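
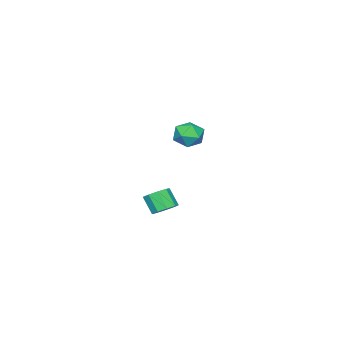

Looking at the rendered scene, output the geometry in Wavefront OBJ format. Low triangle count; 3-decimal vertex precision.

v -3.676 -2.875 -1.673
v -2.759 -3.143 -1.731
v -3.861 -3.777 -0.429
v -2.944 -4.045 -0.487
v -3.165 -3.149 -0.237
v -3.051 -2.591 -1.006
v -3.569 -4.329 -1.154
v -3.455 -3.771 -1.923
v -2.693 -4.042 -1.41
v -2.444 -3.312 -0.844
v -4.176 -3.608 -1.316
v -3.927 -2.878 -0.75
v 3.725 0.144 -2.882
v 4.371 -0.172 -3.006
v 4.221 -0.84 -2.081
v 3.575 -0.524 -1.958
v 4.429 0.225 -2.709
v 4.28 -0.442 -1.785
v 4.158 0.585 -2.494
v 4.008 -0.083 -1.569
v 3.684 0.738 -2.46
v 3.534 0.07 -1.536
v 3.229 0.613 -2.624
v 3.079 -0.054 -1.699
v 3.006 0.269 -2.909
v 2.856 -0.399 -1.984
v 3.12 -0.134 -3.181
v 2.97 -0.802 -2.257
v 3.516 -0.407 -3.314
v 3.366 -1.074 -2.389
v 4.011 -0.422 -3.244
v 3.861 -1.09 -2.32
f 1 12 6
f 1 6 2
f 1 2 8
f 1 8 11
f 1 11 12
f 2 6 10
f 6 12 5
f 12 11 3
f 11 8 7
f 8 2 9
f 4 10 5
f 4 5 3
f 4 3 7
f 4 7 9
f 4 9 10
f 5 10 6
f 3 5 12
f 7 3 11
f 9 7 8
f 10 9 2
f 14 13 17
f 14 17 15
f 15 17 18
f 15 18 16
f 17 13 19
f 17 19 18
f 18 19 20
f 18 20 16
f 19 13 21
f 19 21 20
f 20 21 22
f 20 22 16
f 21 13 23
f 21 23 22
f 22 23 24
f 22 24 16
f 23 13 25
f 23 25 24
f 24 25 26
f 24 26 16
f 25 13 27
f 25 27 26
f 26 27 28
f 26 28 16
f 27 13 29
f 27 29 28
f 28 29 30
f 28 30 16
f 29 13 31
f 29 31 30
f 30 31 32
f 30 32 16
f 31 13 14
f 31 14 32
f 32 14 15
f 32 15 16



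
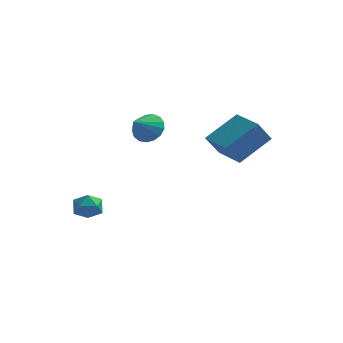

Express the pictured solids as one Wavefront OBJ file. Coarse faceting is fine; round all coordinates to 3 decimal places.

v 0.802 1.11 0.413
v 1.943 2.448 1.596
v 1.329 1.635 -0.689
v 2.471 2.972 0.494
v 2.229 -0.172 0.486
v 3.371 1.165 1.669
v 2.757 0.352 -0.616
v 3.898 1.69 0.567
v -2.121 1.306 0.582
v -1.615 0.761 0.075
v -2.479 0.214 1.398
v -1.344 0.9 0.379
v -1.251 1.132 0.73
v -1.357 1.404 1.047
v -1.639 1.653 1.257
v -2.031 1.823 1.313
v -2.443 1.875 1.2
v -2.782 1.796 0.947
v -2.97 1.605 0.609
v -2.963 1.345 0.265
v -2.763 1.077 -0.006
v -2.416 0.861 -0.143
v -2.002 0.747 -0.114
v -3.521 -3.154 -2.17
v -2.729 -3.315 -2.209
v -3.771 -4.205 -2.911
v -2.979 -4.366 -2.95
v -3.375 -4.454 -2.25
v -3.22 -3.804 -1.792
v -3.28 -3.716 -3.328
v -3.125 -3.066 -2.87
v -2.579 -3.662 -2.925
v -2.638 -4.118 -2.259
v -3.862 -3.402 -2.861
v -3.921 -3.858 -2.195
f 2 4 1
f 5 2 1
f 1 4 3
f 3 5 1
f 2 8 4
f 6 2 5
f 6 8 2
f 4 8 3
f 7 5 3
f 3 8 7
f 7 6 5
f 8 6 7
f 10 9 12
f 10 12 11
f 12 9 13
f 12 13 11
f 13 9 14
f 13 14 11
f 14 9 15
f 14 15 11
f 15 9 16
f 15 16 11
f 16 9 17
f 16 17 11
f 17 9 18
f 17 18 11
f 18 9 19
f 18 19 11
f 19 9 20
f 19 20 11
f 20 9 21
f 20 21 11
f 21 9 22
f 21 22 11
f 22 9 23
f 22 23 11
f 23 9 10
f 23 10 11
f 24 35 29
f 24 29 25
f 24 25 31
f 24 31 34
f 24 34 35
f 25 29 33
f 29 35 28
f 35 34 26
f 34 31 30
f 31 25 32
f 27 33 28
f 27 28 26
f 27 26 30
f 27 30 32
f 27 32 33
f 28 33 29
f 26 28 35
f 30 26 34
f 32 30 31
f 33 32 25



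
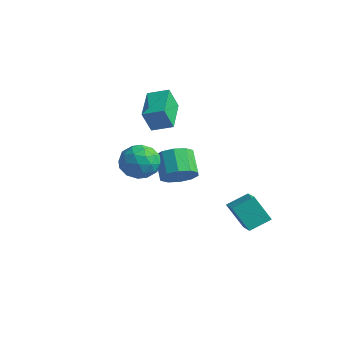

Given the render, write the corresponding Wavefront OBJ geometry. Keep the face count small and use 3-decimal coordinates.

v -0.219 -1.475 1.024
v 0.891 -1.53 1.259
v -0.191 -3.23 0.481
v 0.919 -3.285 0.716
v 0.163 -3.191 1.559
v 0.146 -2.106 1.895
v 0.554 -2.654 -0.155
v 0.537 -1.569 0.181
v 1.368 -2.259 0.531
v 1.127 -2.591 1.59
v -0.427 -2.169 0.15
v -0.668 -2.501 1.209
v 0.334 -1.348 1.189
v 0.366 -3.412 0.551
v -0.078 -3.356 1.046
v 0.574 -3.389 1.184
v -0.104 -1.687 1.563
v 0.548 -1.719 1.701
v 0.12 -2.695 1.877
v 0.152 -3.041 0.039
v 0.804 -3.073 0.177
v 0.126 -1.371 0.556
v 0.778 -1.404 0.694
v 0.58 -2.065 -0.137
v 1.267 -1.809 0.9
v 1.283 -2.841 0.58
v 1.068 -2.47 0.069
v 1.058 -1.833 0.266
v 1.125 -2.004 1.522
v 1.141 -3.036 1.203
v 0.697 -2.98 1.698
v 0.687 -2.343 1.895
v 1.405 -2.433 1.094
v -0.441 -1.724 0.537
v -0.425 -2.756 0.218
v 0.013 -2.417 -0.155
v 0.003 -1.78 0.042
v -0.583 -1.919 1.16
v -0.567 -2.951 0.84
v -0.358 -2.927 1.474
v -0.368 -2.29 1.671
v -0.705 -2.327 0.646
v 1.879 1.937 -2.985
v 3.086 1.315 -2.505
v 2.237 3.087 -2.399
v 3.444 2.465 -1.919
v 2.696 2.415 -4.421
v 3.903 1.793 -3.941
v 3.054 3.565 -3.835
v 4.261 2.943 -3.355
v -2.368 2.243 -2.774
v -1.811 1.766 -1.995
v -2.895 2.28 -0.906
v -3.452 2.757 -1.686
v -1.584 2.384 -2.06
v -2.667 2.898 -0.972
v -1.656 2.947 -2.399
v -2.74 3.462 -1.31
v -2 3.242 -2.88
v -3.084 3.756 -1.791
v -2.485 3.155 -3.321
v -3.569 3.669 -2.233
v -2.925 2.72 -3.554
v -4.009 3.234 -2.465
v -3.153 2.102 -3.488
v -4.236 2.616 -2.4
v -3.08 1.538 -3.15
v -4.164 2.053 -2.061
v -2.736 1.244 -2.669
v -3.82 1.758 -1.58
v -2.251 1.331 -2.227
v -3.335 1.845 -1.139
v -2.237 0.317 1.292
v -2.289 -0.257 2.59
v -3.71 1.783 1.881
v -3.762 1.209 3.179
v -1.338 1.071 1.661
v -1.39 0.497 2.959
v -2.811 2.537 2.25
v -2.863 1.963 3.548
f 1 38 17
f 38 12 41
f 17 41 6
f 38 41 17
f 1 17 13
f 17 6 18
f 13 18 2
f 17 18 13
f 1 13 22
f 13 2 23
f 22 23 8
f 13 23 22
f 1 22 34
f 22 8 37
f 34 37 11
f 22 37 34
f 1 34 38
f 34 11 42
f 38 42 12
f 34 42 38
f 2 18 29
f 18 6 32
f 29 32 10
f 18 32 29
f 6 41 19
f 41 12 40
f 19 40 5
f 41 40 19
f 12 42 39
f 42 11 35
f 39 35 3
f 42 35 39
f 11 37 36
f 37 8 24
f 36 24 7
f 37 24 36
f 8 23 28
f 23 2 25
f 28 25 9
f 23 25 28
f 4 30 16
f 30 10 31
f 16 31 5
f 30 31 16
f 4 16 14
f 16 5 15
f 14 15 3
f 16 15 14
f 4 14 21
f 14 3 20
f 21 20 7
f 14 20 21
f 4 21 26
f 21 7 27
f 26 27 9
f 21 27 26
f 4 26 30
f 26 9 33
f 30 33 10
f 26 33 30
f 5 31 19
f 31 10 32
f 19 32 6
f 31 32 19
f 3 15 39
f 15 5 40
f 39 40 12
f 15 40 39
f 7 20 36
f 20 3 35
f 36 35 11
f 20 35 36
f 9 27 28
f 27 7 24
f 28 24 8
f 27 24 28
f 10 33 29
f 33 9 25
f 29 25 2
f 33 25 29
f 44 46 43
f 47 44 43
f 43 46 45
f 45 47 43
f 44 50 46
f 48 44 47
f 48 50 44
f 46 50 45
f 49 47 45
f 45 50 49
f 49 48 47
f 50 48 49
f 52 51 55
f 52 55 53
f 53 55 56
f 53 56 54
f 55 51 57
f 55 57 56
f 56 57 58
f 56 58 54
f 57 51 59
f 57 59 58
f 58 59 60
f 58 60 54
f 59 51 61
f 59 61 60
f 60 61 62
f 60 62 54
f 61 51 63
f 61 63 62
f 62 63 64
f 62 64 54
f 63 51 65
f 63 65 64
f 64 65 66
f 64 66 54
f 65 51 67
f 65 67 66
f 66 67 68
f 66 68 54
f 67 51 69
f 67 69 68
f 68 69 70
f 68 70 54
f 69 51 71
f 69 71 70
f 70 71 72
f 70 72 54
f 71 51 52
f 71 52 72
f 72 52 53
f 72 53 54
f 74 76 73
f 77 74 73
f 73 76 75
f 75 77 73
f 74 80 76
f 78 74 77
f 78 80 74
f 76 80 75
f 79 77 75
f 75 80 79
f 79 78 77
f 80 78 79



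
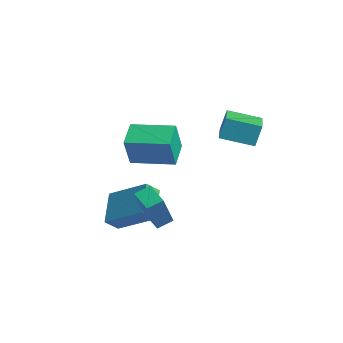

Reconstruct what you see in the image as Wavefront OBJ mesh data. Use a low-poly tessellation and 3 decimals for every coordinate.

v -2.764 -0.752 -2.545
v -2.785 -1.405 -1.94
v -1.154 0.238 -1.42
v -1.175 -0.414 -0.815
v -1.545 -1.666 -3.485
v -1.566 -2.318 -2.88
v 0.065 -0.675 -2.36
v 0.044 -1.328 -1.755
v -4.448 0.972 -0.163
v -4.077 0.44 1.43
v -2.961 2.474 -0.008
v -2.59 1.942 1.585
v -3.49 0.078 -0.685
v -3.119 -0.454 0.908
v -2.003 1.58 -0.53
v -1.632 1.048 1.063
v 1.106 -1.848 -1.156
v 1.207 -1.12 -0.84
v 2.171 -1.834 -1.531
v 2.273 -1.106 -1.215
v 1.747 -2.714 0.635
v 1.849 -1.986 0.951
v 2.813 -2.7 0.26
v 2.914 -1.972 0.576
v 1.335 1.721 2.594
v 1.294 2.1 3.658
v -0.277 2.799 2.148
v -0.318 3.179 3.212
v 2.278 2.961 2.188
v 2.237 3.341 3.252
v 0.666 4.04 1.742
v 0.625 4.419 2.806
f 2 4 1
f 5 2 1
f 1 4 3
f 3 5 1
f 2 8 4
f 6 2 5
f 6 8 2
f 4 8 3
f 7 5 3
f 3 8 7
f 7 6 5
f 8 6 7
f 10 12 9
f 13 10 9
f 9 12 11
f 11 13 9
f 10 16 12
f 14 10 13
f 14 16 10
f 12 16 11
f 15 13 11
f 11 16 15
f 15 14 13
f 16 14 15
f 18 20 17
f 21 18 17
f 17 20 19
f 19 21 17
f 18 24 20
f 22 18 21
f 22 24 18
f 20 24 19
f 23 21 19
f 19 24 23
f 23 22 21
f 24 22 23
f 26 28 25
f 29 26 25
f 25 28 27
f 27 29 25
f 26 32 28
f 30 26 29
f 30 32 26
f 28 32 27
f 31 29 27
f 27 32 31
f 31 30 29
f 32 30 31



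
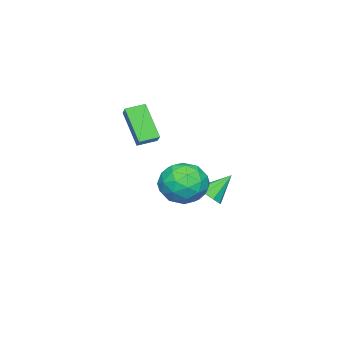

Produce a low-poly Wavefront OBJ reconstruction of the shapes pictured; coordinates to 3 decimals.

v -0.655 -1.68 3.354
v -0.058 -1.207 3.871
v -0.145 -0.717 1.883
v 0.451 -0.244 2.4
v -0.031 -2.276 3.18
v 0.565 -1.803 3.697
v 0.478 -1.313 1.709
v 1.075 -0.84 2.226
v -2.228 0.505 -1.786
v -1.859 0.205 -1.299
v -3.052 1.135 -0.774
v -1.675 0.619 -1.407
v -1.749 0.979 -1.692
v -2.048 1.117 -2.021
v -2.43 0.969 -2.24
v -2.718 0.603 -2.247
v -2.776 0.192 -2.038
v -2.578 -0.073 -1.711
v -2.216 -0.068 -1.419
v 2.003 2.885 1.109
v 2.613 2.715 1.975
v 2.667 1.465 0.365
v 3.277 1.295 1.231
v 2.213 1.172 1.291
v 1.803 2.049 1.751
v 3.477 2.131 0.589
v 3.067 3.008 1.049
v 3.524 2.249 1.654
v 2.742 1.657 2.088
v 2.538 2.523 0.252
v 1.756 1.931 0.686
v 2.25 2.925 1.608
v 3.03 1.255 0.732
v 2.405 1.183 0.768
v 2.763 1.083 1.277
v 1.774 2.533 1.476
v 2.132 2.433 1.985
v 1.897 1.526 1.583
v 3.148 1.747 0.355
v 3.506 1.647 0.864
v 2.517 3.097 1.063
v 2.875 2.997 1.572
v 3.383 2.654 0.757
v 3.143 2.551 1.928
v 3.534 1.717 1.49
v 3.652 2.208 1.113
v 3.41 2.724 1.383
v 2.684 2.203 2.183
v 3.074 1.368 1.745
v 2.449 1.295 1.78
v 2.208 1.811 2.051
v 3.22 1.929 1.994
v 2.206 2.812 0.595
v 2.596 1.977 0.157
v 3.072 2.369 0.289
v 2.831 2.885 0.56
v 1.746 2.463 0.85
v 2.137 1.629 0.412
v 1.87 1.456 0.957
v 1.628 1.972 1.227
v 2.06 2.251 0.346
f 2 4 1
f 5 2 1
f 1 4 3
f 3 5 1
f 2 8 4
f 6 2 5
f 6 8 2
f 4 8 3
f 7 5 3
f 3 8 7
f 7 6 5
f 8 6 7
f 10 9 12
f 10 12 11
f 12 9 13
f 12 13 11
f 13 9 14
f 13 14 11
f 14 9 15
f 14 15 11
f 15 9 16
f 15 16 11
f 16 9 17
f 16 17 11
f 17 9 18
f 17 18 11
f 18 9 19
f 18 19 11
f 19 9 10
f 19 10 11
f 20 57 36
f 57 31 60
f 36 60 25
f 57 60 36
f 20 36 32
f 36 25 37
f 32 37 21
f 36 37 32
f 20 32 41
f 32 21 42
f 41 42 27
f 32 42 41
f 20 41 53
f 41 27 56
f 53 56 30
f 41 56 53
f 20 53 57
f 53 30 61
f 57 61 31
f 53 61 57
f 21 37 48
f 37 25 51
f 48 51 29
f 37 51 48
f 25 60 38
f 60 31 59
f 38 59 24
f 60 59 38
f 31 61 58
f 61 30 54
f 58 54 22
f 61 54 58
f 30 56 55
f 56 27 43
f 55 43 26
f 56 43 55
f 27 42 47
f 42 21 44
f 47 44 28
f 42 44 47
f 23 49 35
f 49 29 50
f 35 50 24
f 49 50 35
f 23 35 33
f 35 24 34
f 33 34 22
f 35 34 33
f 23 33 40
f 33 22 39
f 40 39 26
f 33 39 40
f 23 40 45
f 40 26 46
f 45 46 28
f 40 46 45
f 23 45 49
f 45 28 52
f 49 52 29
f 45 52 49
f 24 50 38
f 50 29 51
f 38 51 25
f 50 51 38
f 22 34 58
f 34 24 59
f 58 59 31
f 34 59 58
f 26 39 55
f 39 22 54
f 55 54 30
f 39 54 55
f 28 46 47
f 46 26 43
f 47 43 27
f 46 43 47
f 29 52 48
f 52 28 44
f 48 44 21
f 52 44 48



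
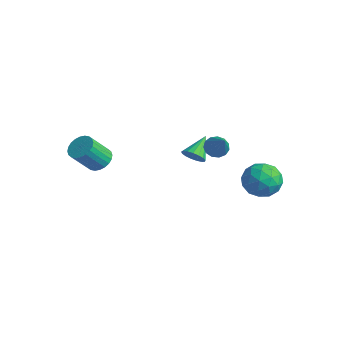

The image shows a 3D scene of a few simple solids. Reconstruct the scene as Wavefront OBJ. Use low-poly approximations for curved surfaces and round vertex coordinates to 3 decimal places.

v -1.647 3.041 -4.05
v -1.057 3.157 -3.897
v -2.053 4.079 -3.27
v -1.102 3.322 -4.14
v -1.271 3.423 -4.362
v -1.526 3.436 -4.512
v -1.809 3.359 -4.557
v -2.055 3.209 -4.485
v -2.208 3.02 -4.314
v -2.232 2.837 -4.082
v -2.122 2.7 -3.843
v -1.903 2.641 -3.651
v -1.626 2.674 -3.55
v -1.353 2.791 -3.564
v -1.148 2.965 -3.689
v 1.597 4.098 -3.903
v 2.416 4.438 -4.363
v 2.504 3.062 -3.057
v 3.323 3.402 -3.517
v 2.835 3.985 -2.869
v 2.274 4.626 -3.392
v 2.646 2.874 -4.028
v 2.085 3.515 -4.551
v 3.064 3.682 -4.44
v 3.181 4.369 -3.725
v 1.739 3.131 -3.695
v 1.856 3.818 -2.98
v 1.927 4.359 -4.207
v 2.993 3.141 -3.213
v 2.706 3.484 -2.832
v 3.187 3.684 -3.103
v 1.844 4.469 -3.637
v 2.325 4.669 -3.907
v 2.571 4.403 -3.029
v 2.595 2.831 -3.513
v 3.076 3.031 -3.783
v 1.733 3.816 -4.317
v 2.214 4.016 -4.588
v 2.349 3.097 -4.391
v 2.789 4.115 -4.523
v 3.322 3.505 -4.026
v 2.924 3.195 -4.326
v 2.595 3.572 -4.633
v 2.858 4.518 -4.103
v 3.391 3.909 -3.605
v 3.104 4.252 -3.224
v 2.775 4.629 -3.532
v 3.238 4.074 -4.148
v 1.529 3.591 -3.815
v 2.062 2.982 -3.317
v 2.145 2.871 -3.888
v 1.816 3.248 -4.196
v 1.598 3.995 -3.394
v 2.131 3.385 -2.897
v 2.325 3.928 -2.787
v 1.996 4.305 -3.094
v 1.682 3.426 -3.272
v -2.91 -1.333 -3.17
v -2.216 -1.298 -3.082
v -2.317 -2.252 -1.902
v -3.01 -2.287 -1.99
v -2.3 -1.092 -2.923
v -2.401 -2.046 -1.744
v -2.478 -0.923 -2.801
v -2.578 -1.877 -1.622
v -2.721 -0.817 -2.736
v -2.821 -1.771 -1.557
v -2.992 -0.789 -2.737
v -3.093 -1.743 -1.558
v -3.251 -0.844 -2.803
v -3.352 -1.798 -1.624
v -3.458 -0.974 -2.926
v -3.559 -1.927 -1.747
v -3.582 -1.158 -3.085
v -3.683 -2.112 -1.906
v -3.603 -1.368 -3.258
v -3.704 -2.322 -2.078
v -3.519 -1.574 -3.416
v -3.62 -2.528 -2.237
v -3.342 -1.743 -3.538
v -3.442 -2.697 -2.359
v -3.099 -1.849 -3.603
v -3.199 -2.803 -2.424
v -2.827 -1.877 -3.602
v -2.928 -2.831 -2.423
v -2.568 -1.822 -3.536
v -2.669 -2.776 -2.357
v -2.361 -1.693 -3.413
v -2.462 -2.646 -2.234
v -2.237 -1.508 -3.254
v -2.338 -2.462 -2.075
v -0.548 3.524 -3.009
v -0.092 3.702 -3.374
v 0.728 2.956 -1.691
v -0.172 3.973 -3.179
v -0.371 4.102 -2.931
v -0.627 4.048 -2.707
v -0.857 3.827 -2.58
v -0.989 3.509 -2.588
v -0.981 3.197 -2.731
v -0.835 2.988 -2.962
v -0.598 2.949 -3.208
v -0.345 3.093 -3.391
v -0.156 3.373 -3.452
f 2 1 4
f 2 4 3
f 4 1 5
f 4 5 3
f 5 1 6
f 5 6 3
f 6 1 7
f 6 7 3
f 7 1 8
f 7 8 3
f 8 1 9
f 8 9 3
f 9 1 10
f 9 10 3
f 10 1 11
f 10 11 3
f 11 1 12
f 11 12 3
f 12 1 13
f 12 13 3
f 13 1 14
f 13 14 3
f 14 1 15
f 14 15 3
f 15 1 2
f 15 2 3
f 16 53 32
f 53 27 56
f 32 56 21
f 53 56 32
f 16 32 28
f 32 21 33
f 28 33 17
f 32 33 28
f 16 28 37
f 28 17 38
f 37 38 23
f 28 38 37
f 16 37 49
f 37 23 52
f 49 52 26
f 37 52 49
f 16 49 53
f 49 26 57
f 53 57 27
f 49 57 53
f 17 33 44
f 33 21 47
f 44 47 25
f 33 47 44
f 21 56 34
f 56 27 55
f 34 55 20
f 56 55 34
f 27 57 54
f 57 26 50
f 54 50 18
f 57 50 54
f 26 52 51
f 52 23 39
f 51 39 22
f 52 39 51
f 23 38 43
f 38 17 40
f 43 40 24
f 38 40 43
f 19 45 31
f 45 25 46
f 31 46 20
f 45 46 31
f 19 31 29
f 31 20 30
f 29 30 18
f 31 30 29
f 19 29 36
f 29 18 35
f 36 35 22
f 29 35 36
f 19 36 41
f 36 22 42
f 41 42 24
f 36 42 41
f 19 41 45
f 41 24 48
f 45 48 25
f 41 48 45
f 20 46 34
f 46 25 47
f 34 47 21
f 46 47 34
f 18 30 54
f 30 20 55
f 54 55 27
f 30 55 54
f 22 35 51
f 35 18 50
f 51 50 26
f 35 50 51
f 24 42 43
f 42 22 39
f 43 39 23
f 42 39 43
f 25 48 44
f 48 24 40
f 44 40 17
f 48 40 44
f 59 58 62
f 59 62 60
f 60 62 63
f 60 63 61
f 62 58 64
f 62 64 63
f 63 64 65
f 63 65 61
f 64 58 66
f 64 66 65
f 65 66 67
f 65 67 61
f 66 58 68
f 66 68 67
f 67 68 69
f 67 69 61
f 68 58 70
f 68 70 69
f 69 70 71
f 69 71 61
f 70 58 72
f 70 72 71
f 71 72 73
f 71 73 61
f 72 58 74
f 72 74 73
f 73 74 75
f 73 75 61
f 74 58 76
f 74 76 75
f 75 76 77
f 75 77 61
f 76 58 78
f 76 78 77
f 77 78 79
f 77 79 61
f 78 58 80
f 78 80 79
f 79 80 81
f 79 81 61
f 80 58 82
f 80 82 81
f 81 82 83
f 81 83 61
f 82 58 84
f 82 84 83
f 83 84 85
f 83 85 61
f 84 58 86
f 84 86 85
f 85 86 87
f 85 87 61
f 86 58 88
f 86 88 87
f 87 88 89
f 87 89 61
f 88 58 90
f 88 90 89
f 89 90 91
f 89 91 61
f 90 58 59
f 90 59 91
f 91 59 60
f 91 60 61
f 93 92 95
f 93 95 94
f 95 92 96
f 95 96 94
f 96 92 97
f 96 97 94
f 97 92 98
f 97 98 94
f 98 92 99
f 98 99 94
f 99 92 100
f 99 100 94
f 100 92 101
f 100 101 94
f 101 92 102
f 101 102 94
f 102 92 103
f 102 103 94
f 103 92 104
f 103 104 94
f 104 92 93
f 104 93 94



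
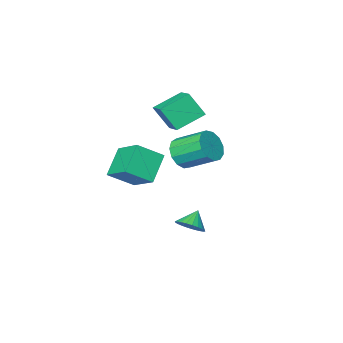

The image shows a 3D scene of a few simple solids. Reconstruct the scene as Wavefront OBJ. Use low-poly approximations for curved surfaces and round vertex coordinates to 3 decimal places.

v 0.424 2.7 -3.347
v 0.891 3.071 -2.814
v -0.244 2.4 -2.553
v 0.695 3.3 -2.893
v 0.457 3.438 -3.041
v 0.214 3.464 -3.235
v 0.003 3.373 -3.447
v -0.144 3.18 -3.643
v -0.204 2.913 -3.794
v -0.169 2.615 -3.878
v -0.043 2.329 -3.88
v 0.153 2.099 -3.801
v 0.391 1.961 -3.653
v 0.634 1.936 -3.459
v 0.845 2.027 -3.247
v 0.991 2.22 -3.051
v 1.052 2.486 -2.9
v 1.017 2.785 -2.817
v 0.679 2.358 1.639
v 1.44 2.439 2.203
v 0.641 3.803 3.084
v -0.119 3.722 2.521
v 1.527 2.761 1.784
v 0.729 4.125 2.666
v 1.346 2.955 1.319
v 0.547 4.319 2.201
v 0.952 2.959 0.956
v 0.154 4.323 1.838
v 0.472 2.773 0.81
v -0.326 4.137 1.692
v 0.058 2.455 0.927
v -0.74 3.819 1.809
v -0.159 2.106 1.27
v -0.957 3.47 2.152
v -0.11 1.837 1.73
v -0.908 3.201 2.612
v 0.19 1.734 2.162
v -0.609 3.098 3.043
v 0.645 1.828 2.427
v -0.154 3.193 3.309
v 1.111 2.091 2.442
v 0.312 3.456 3.324
v 1.721 -0.345 -1.433
v 0.611 -1.055 -0.192
v 1.689 1.359 -0.486
v 0.58 0.649 0.755
v 3 -0.809 -0.555
v 1.891 -1.519 0.686
v 2.969 0.895 0.392
v 1.859 0.185 1.633
v -2.263 -0.703 2.46
v -1.714 -1.373 3.758
v -1.815 0.684 2.987
v -1.265 0.014 4.284
v -0.715 -0.914 1.696
v -0.165 -1.584 2.993
v -0.266 0.473 2.222
v 0.283 -0.197 3.52
f 2 1 4
f 2 4 3
f 4 1 5
f 4 5 3
f 5 1 6
f 5 6 3
f 6 1 7
f 6 7 3
f 7 1 8
f 7 8 3
f 8 1 9
f 8 9 3
f 9 1 10
f 9 10 3
f 10 1 11
f 10 11 3
f 11 1 12
f 11 12 3
f 12 1 13
f 12 13 3
f 13 1 14
f 13 14 3
f 14 1 15
f 14 15 3
f 15 1 16
f 15 16 3
f 16 1 17
f 16 17 3
f 17 1 18
f 17 18 3
f 18 1 2
f 18 2 3
f 20 19 23
f 20 23 21
f 21 23 24
f 21 24 22
f 23 19 25
f 23 25 24
f 24 25 26
f 24 26 22
f 25 19 27
f 25 27 26
f 26 27 28
f 26 28 22
f 27 19 29
f 27 29 28
f 28 29 30
f 28 30 22
f 29 19 31
f 29 31 30
f 30 31 32
f 30 32 22
f 31 19 33
f 31 33 32
f 32 33 34
f 32 34 22
f 33 19 35
f 33 35 34
f 34 35 36
f 34 36 22
f 35 19 37
f 35 37 36
f 36 37 38
f 36 38 22
f 37 19 39
f 37 39 38
f 38 39 40
f 38 40 22
f 39 19 41
f 39 41 40
f 40 41 42
f 40 42 22
f 41 19 20
f 41 20 42
f 42 20 21
f 42 21 22
f 44 46 43
f 47 44 43
f 43 46 45
f 45 47 43
f 44 50 46
f 48 44 47
f 48 50 44
f 46 50 45
f 49 47 45
f 45 50 49
f 49 48 47
f 50 48 49
f 52 54 51
f 55 52 51
f 51 54 53
f 53 55 51
f 52 58 54
f 56 52 55
f 56 58 52
f 54 58 53
f 57 55 53
f 53 58 57
f 57 56 55
f 58 56 57



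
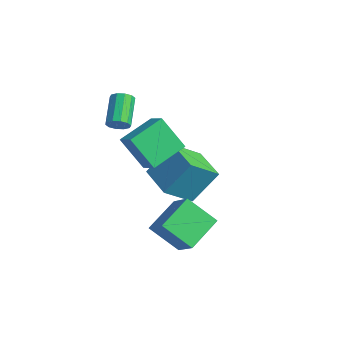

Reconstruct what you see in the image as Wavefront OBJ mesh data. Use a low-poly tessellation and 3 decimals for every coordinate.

v 2.814 -0.799 -5.154
v 1.828 -1.687 -3.998
v 2.283 0.796 -4.382
v 1.297 -0.092 -3.226
v 4.003 -0.868 -4.194
v 3.017 -1.756 -3.038
v 3.472 0.727 -3.422
v 2.486 -0.161 -2.266
v -1.153 -1.383 0.744
v -0.826 -1.45 1.193
v -1.88 -0.603 2.086
v -2.207 -0.537 1.636
v -0.729 -1.159 1.032
v -1.783 -0.313 1.925
v -0.794 -0.954 0.761
v -1.848 -0.108 1.654
v -0.996 -0.913 0.483
v -2.05 -0.067 1.376
v -1.258 -1.051 0.305
v -2.312 -0.205 1.198
v -1.48 -1.317 0.294
v -2.534 -0.47 1.187
v -1.577 -1.607 0.455
v -2.631 -0.761 1.348
v -1.512 -1.812 0.726
v -2.566 -0.966 1.619
v -1.31 -1.853 1.004
v -2.364 -1.007 1.897
v -1.048 -1.715 1.182
v -2.102 -0.869 2.075
v -1.198 0.028 -2.836
v -0.895 1.208 -1.301
v -1.163 1.475 -3.955
v -0.859 2.655 -2.42
v 0.619 -0.175 -3.04
v 0.923 1.005 -1.505
v 0.655 1.272 -4.159
v 0.958 2.452 -2.624
v 0.037 -1.482 0.528
v -0.27 0.276 1.086
v -0.873 -1.476 0.006
v -1.181 0.283 0.563
v 0.921 -0.843 -1.003
v 0.613 0.916 -0.446
v 0.01 -0.836 -1.526
v -0.297 0.922 -0.968
f 2 4 1
f 5 2 1
f 1 4 3
f 3 5 1
f 2 8 4
f 6 2 5
f 6 8 2
f 4 8 3
f 7 5 3
f 3 8 7
f 7 6 5
f 8 6 7
f 10 9 13
f 10 13 11
f 11 13 14
f 11 14 12
f 13 9 15
f 13 15 14
f 14 15 16
f 14 16 12
f 15 9 17
f 15 17 16
f 16 17 18
f 16 18 12
f 17 9 19
f 17 19 18
f 18 19 20
f 18 20 12
f 19 9 21
f 19 21 20
f 20 21 22
f 20 22 12
f 21 9 23
f 21 23 22
f 22 23 24
f 22 24 12
f 23 9 25
f 23 25 24
f 24 25 26
f 24 26 12
f 25 9 27
f 25 27 26
f 26 27 28
f 26 28 12
f 27 9 29
f 27 29 28
f 28 29 30
f 28 30 12
f 29 9 10
f 29 10 30
f 30 10 11
f 30 11 12
f 32 34 31
f 35 32 31
f 31 34 33
f 33 35 31
f 32 38 34
f 36 32 35
f 36 38 32
f 34 38 33
f 37 35 33
f 33 38 37
f 37 36 35
f 38 36 37
f 40 42 39
f 43 40 39
f 39 42 41
f 41 43 39
f 40 46 42
f 44 40 43
f 44 46 40
f 42 46 41
f 45 43 41
f 41 46 45
f 45 44 43
f 46 44 45



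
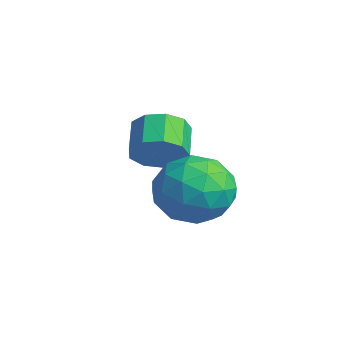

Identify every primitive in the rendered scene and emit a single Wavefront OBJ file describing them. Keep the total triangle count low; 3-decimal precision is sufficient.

v 2.148 3.354 -2.249
v 2.832 3.361 -1.409
v 1.528 1.799 -1.731
v 2.212 1.806 -0.891
v 1.384 2.504 -0.921
v 1.767 3.464 -1.241
v 2.593 1.696 -1.899
v 2.976 2.656 -2.219
v 3.107 2.336 -1.193
v 2.36 2.835 -0.588
v 2 2.325 -2.552
v 1.253 2.824 -1.947
v 2.545 3.494 -1.875
v 1.815 1.666 -1.265
v 1.329 2.076 -1.283
v 1.731 2.08 -0.789
v 1.919 3.555 -1.776
v 2.321 3.559 -1.282
v 1.47 3.055 -0.995
v 2.039 1.601 -1.858
v 2.441 1.605 -1.364
v 2.629 3.08 -2.351
v 3.031 3.084 -1.857
v 2.89 2.105 -2.145
v 3.108 2.895 -1.254
v 2.744 1.982 -0.949
v 2.967 1.917 -1.542
v 3.193 2.481 -1.73
v 2.669 3.189 -0.899
v 2.305 2.275 -0.594
v 1.818 2.685 -0.611
v 2.043 3.25 -0.8
v 2.831 2.587 -0.772
v 2.055 2.885 -2.546
v 1.691 1.971 -2.241
v 2.317 1.91 -2.34
v 2.542 2.475 -2.529
v 1.616 3.178 -2.191
v 1.252 2.265 -1.886
v 1.167 2.679 -1.41
v 1.393 3.243 -1.598
v 1.529 2.573 -2.368
v 0.434 2.486 -1.139
v 0.846 2.428 -0.503
v 0.078 2.855 0.034
v -0.334 2.914 -0.601
v 0.939 2.884 -0.733
v 0.171 3.312 -0.196
v 0.795 3.155 -1.154
v 0.027 3.582 -0.616
v 0.483 3.112 -1.567
v -0.285 3.54 -1.03
v 0.147 2.777 -1.78
v -0.621 3.204 -1.242
v -0.054 2.306 -1.692
v -0.822 2.733 -1.155
v -0.027 1.919 -1.346
v -0.795 2.346 -0.809
v 0.216 1.798 -0.903
v -0.552 2.225 -0.366
v 0.561 1.999 -0.57
v -0.207 2.426 -0.032
f 1 38 17
f 38 12 41
f 17 41 6
f 38 41 17
f 1 17 13
f 17 6 18
f 13 18 2
f 17 18 13
f 1 13 22
f 13 2 23
f 22 23 8
f 13 23 22
f 1 22 34
f 22 8 37
f 34 37 11
f 22 37 34
f 1 34 38
f 34 11 42
f 38 42 12
f 34 42 38
f 2 18 29
f 18 6 32
f 29 32 10
f 18 32 29
f 6 41 19
f 41 12 40
f 19 40 5
f 41 40 19
f 12 42 39
f 42 11 35
f 39 35 3
f 42 35 39
f 11 37 36
f 37 8 24
f 36 24 7
f 37 24 36
f 8 23 28
f 23 2 25
f 28 25 9
f 23 25 28
f 4 30 16
f 30 10 31
f 16 31 5
f 30 31 16
f 4 16 14
f 16 5 15
f 14 15 3
f 16 15 14
f 4 14 21
f 14 3 20
f 21 20 7
f 14 20 21
f 4 21 26
f 21 7 27
f 26 27 9
f 21 27 26
f 4 26 30
f 26 9 33
f 30 33 10
f 26 33 30
f 5 31 19
f 31 10 32
f 19 32 6
f 31 32 19
f 3 15 39
f 15 5 40
f 39 40 12
f 15 40 39
f 7 20 36
f 20 3 35
f 36 35 11
f 20 35 36
f 9 27 28
f 27 7 24
f 28 24 8
f 27 24 28
f 10 33 29
f 33 9 25
f 29 25 2
f 33 25 29
f 44 43 47
f 44 47 45
f 45 47 48
f 45 48 46
f 47 43 49
f 47 49 48
f 48 49 50
f 48 50 46
f 49 43 51
f 49 51 50
f 50 51 52
f 50 52 46
f 51 43 53
f 51 53 52
f 52 53 54
f 52 54 46
f 53 43 55
f 53 55 54
f 54 55 56
f 54 56 46
f 55 43 57
f 55 57 56
f 56 57 58
f 56 58 46
f 57 43 59
f 57 59 58
f 58 59 60
f 58 60 46
f 59 43 61
f 59 61 60
f 60 61 62
f 60 62 46
f 61 43 44
f 61 44 62
f 62 44 45
f 62 45 46



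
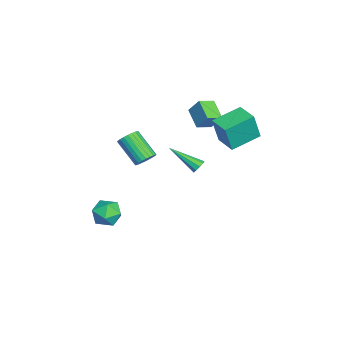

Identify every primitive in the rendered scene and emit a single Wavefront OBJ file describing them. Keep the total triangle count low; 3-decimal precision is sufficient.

v -1.262 3.712 2.31
v -0.958 3.323 4.062
v -0.1 4.454 2.273
v 0.204 4.066 4.025
v -0.284 2.154 1.795
v 0.02 1.766 3.547
v 0.878 2.897 1.758
v 1.182 2.508 3.51
v 2.507 -3.57 -3.524
v 2.861 -3.995 -2.705
v 1.019 -3.945 -3.075
v 1.373 -4.37 -2.256
v 1.421 -3.388 -2.364
v 2.341 -3.157 -2.642
v 1.539 -4.783 -3.138
v 2.459 -4.552 -3.416
v 2.263 -4.745 -2.466
v 2.19 -3.883 -1.988
v 1.69 -4.057 -3.792
v 1.617 -3.195 -3.314
v -1.094 1.054 -1.038
v -0.76 0.771 -1.278
v -1.706 -0.654 0.118
v -0.617 0.909 -0.999
v -0.699 1.114 -0.738
v -0.965 1.292 -0.617
v -1.292 1.357 -0.693
v -1.527 1.281 -0.93
v -1.559 1.098 -1.217
v -1.374 0.895 -1.42
v -1.058 0.765 -1.445
v -1.298 1.724 2.181
v -2.411 1.235 2.875
v -0.963 2.333 3.146
v -2.076 1.844 3.841
v -0.744 0.916 2.499
v -1.857 0.427 3.194
v -0.409 1.525 3.465
v -1.522 1.036 4.159
v 3.743 -1.675 2.752
v 4.171 -2.173 2.677
v 3.204 -3.182 3.874
v 2.777 -2.685 3.948
v 4.277 -2.043 2.872
v 3.311 -3.053 4.069
v 4.303 -1.858 3.049
v 3.337 -2.867 4.246
v 4.243 -1.645 3.181
v 3.277 -2.654 4.378
v 4.108 -1.436 3.247
v 3.141 -2.446 4.444
v 3.916 -1.264 3.238
v 2.95 -2.274 4.435
v 3.699 -1.155 3.155
v 2.732 -2.164 4.352
v 3.488 -1.124 3.01
v 2.521 -2.134 4.207
v 3.316 -1.178 2.826
v 2.349 -2.187 4.023
v 3.209 -1.307 2.631
v 2.243 -2.317 3.828
v 3.183 -1.493 2.454
v 2.217 -2.502 3.651
v 3.243 -1.706 2.322
v 2.277 -2.715 3.519
v 3.379 -1.914 2.256
v 2.412 -2.924 3.453
v 3.57 -2.086 2.265
v 2.604 -3.096 3.462
v 3.788 -2.196 2.348
v 2.821 -3.205 3.545
v 3.999 -2.226 2.493
v 3.032 -3.236 3.69
f 2 4 1
f 5 2 1
f 1 4 3
f 3 5 1
f 2 8 4
f 6 2 5
f 6 8 2
f 4 8 3
f 7 5 3
f 3 8 7
f 7 6 5
f 8 6 7
f 9 20 14
f 9 14 10
f 9 10 16
f 9 16 19
f 9 19 20
f 10 14 18
f 14 20 13
f 20 19 11
f 19 16 15
f 16 10 17
f 12 18 13
f 12 13 11
f 12 11 15
f 12 15 17
f 12 17 18
f 13 18 14
f 11 13 20
f 15 11 19
f 17 15 16
f 18 17 10
f 22 21 24
f 22 24 23
f 24 21 25
f 24 25 23
f 25 21 26
f 25 26 23
f 26 21 27
f 26 27 23
f 27 21 28
f 27 28 23
f 28 21 29
f 28 29 23
f 29 21 30
f 29 30 23
f 30 21 31
f 30 31 23
f 31 21 22
f 31 22 23
f 33 35 32
f 36 33 32
f 32 35 34
f 34 36 32
f 33 39 35
f 37 33 36
f 37 39 33
f 35 39 34
f 38 36 34
f 34 39 38
f 38 37 36
f 39 37 38
f 41 40 44
f 41 44 42
f 42 44 45
f 42 45 43
f 44 40 46
f 44 46 45
f 45 46 47
f 45 47 43
f 46 40 48
f 46 48 47
f 47 48 49
f 47 49 43
f 48 40 50
f 48 50 49
f 49 50 51
f 49 51 43
f 50 40 52
f 50 52 51
f 51 52 53
f 51 53 43
f 52 40 54
f 52 54 53
f 53 54 55
f 53 55 43
f 54 40 56
f 54 56 55
f 55 56 57
f 55 57 43
f 56 40 58
f 56 58 57
f 57 58 59
f 57 59 43
f 58 40 60
f 58 60 59
f 59 60 61
f 59 61 43
f 60 40 62
f 60 62 61
f 61 62 63
f 61 63 43
f 62 40 64
f 62 64 63
f 63 64 65
f 63 65 43
f 64 40 66
f 64 66 65
f 65 66 67
f 65 67 43
f 66 40 68
f 66 68 67
f 67 68 69
f 67 69 43
f 68 40 70
f 68 70 69
f 69 70 71
f 69 71 43
f 70 40 72
f 70 72 71
f 71 72 73
f 71 73 43
f 72 40 41
f 72 41 73
f 73 41 42
f 73 42 43



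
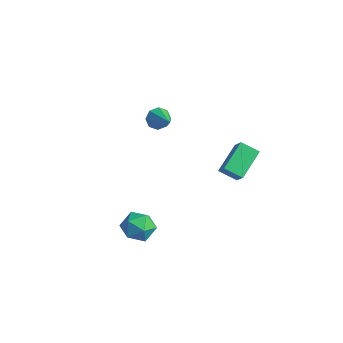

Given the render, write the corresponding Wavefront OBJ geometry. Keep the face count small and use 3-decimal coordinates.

v -3.496 0.644 3.519
v -3.087 0.92 2.954
v -2.004 0.196 4.381
v -3.2 1.314 3.356
v -3.487 1.316 3.853
v -3.779 0.924 4.155
v -3.905 0.368 4.084
v -3.791 -0.026 3.683
v -3.505 -0.027 3.185
v -3.213 0.364 2.884
v -0.195 -3.032 -2.014
v 0.474 -2.987 -1.178
v -1.074 -4.313 -1.242
v -0.405 -4.268 -0.406
v -1.088 -3.462 -0.59
v -0.545 -2.67 -1.067
v -0.055 -4.63 -1.353
v 0.488 -3.838 -1.83
v 0.561 -3.974 -0.769
v -0.078 -3.253 -0.297
v -0.522 -4.047 -2.123
v -1.161 -3.326 -1.651
v -0.347 2.279 -0.001
v -0.813 3.983 0.977
v 0.557 2.85 -0.566
v 0.092 4.555 0.412
v 0.468 1.945 0.968
v 0.003 3.65 1.946
v 1.373 2.517 0.403
v 0.907 4.221 1.381
f 2 1 4
f 2 4 3
f 4 1 5
f 4 5 3
f 5 1 6
f 5 6 3
f 6 1 7
f 6 7 3
f 7 1 8
f 7 8 3
f 8 1 9
f 8 9 3
f 9 1 10
f 9 10 3
f 10 1 2
f 10 2 3
f 11 22 16
f 11 16 12
f 11 12 18
f 11 18 21
f 11 21 22
f 12 16 20
f 16 22 15
f 22 21 13
f 21 18 17
f 18 12 19
f 14 20 15
f 14 15 13
f 14 13 17
f 14 17 19
f 14 19 20
f 15 20 16
f 13 15 22
f 17 13 21
f 19 17 18
f 20 19 12
f 24 26 23
f 27 24 23
f 23 26 25
f 25 27 23
f 24 30 26
f 28 24 27
f 28 30 24
f 26 30 25
f 29 27 25
f 25 30 29
f 29 28 27
f 30 28 29



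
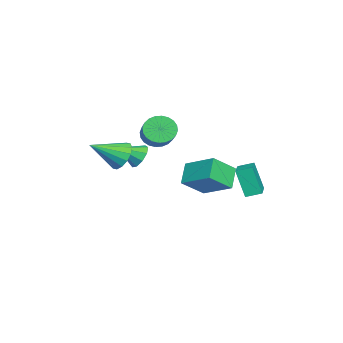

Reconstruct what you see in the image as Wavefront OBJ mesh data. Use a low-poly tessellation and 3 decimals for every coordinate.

v 3.111 0.859 1.826
v 4.013 2.513 2.706
v 2.172 1.947 0.743
v 3.075 3.602 1.623
v 4.205 0.798 0.817
v 5.108 2.453 1.697
v 3.267 1.887 -0.266
v 4.169 3.541 0.614
v 1.278 -2.979 1.448
v 1.954 -3.127 0.685
v 2.122 -4.621 2.512
v 2.194 -2.787 1.018
v 2.189 -2.499 1.467
v 1.94 -2.34 1.91
v 1.514 -2.352 2.23
v 1.024 -2.532 2.341
v 0.603 -2.832 2.212
v 0.362 -3.171 1.879
v 0.367 -3.459 1.43
v 0.616 -3.619 0.986
v 1.043 -3.607 0.666
v 1.532 -3.427 0.556
v -0.833 -2.348 0.619
v -0.534 -2.718 -0.132
v -0.387 -3.572 1.401
v -0.092 -2.39 0.129
v 0.003 -2.043 0.619
v -0.293 -1.838 1.11
v -0.842 -1.871 1.371
v -1.387 -2.128 1.28
v -1.673 -2.487 0.88
v -1.565 -2.781 0.358
v -1.116 -2.872 -0.042
v -2.594 3.58 -2.511
v -2.971 2.959 -0.679
v -2.722 4.527 -2.216
v -3.098 3.906 -0.385
v -0.502 3.714 -2.035
v -0.878 3.093 -0.204
v -0.629 4.661 -1.741
v -1.006 4.04 0.091
v -2.148 -1.577 1.954
v -1.762 -1.215 1.118
v 0.095 -0.721 2.19
v -0.292 -1.083 3.026
v -1.93 -0.9 1.265
v -0.074 -0.406 2.337
v -2.132 -0.688 1.517
v -0.276 -0.195 2.59
v -2.337 -0.612 1.836
v -0.48 -0.118 2.908
v -2.513 -0.683 2.173
v -0.656 -0.189 3.245
v -2.633 -0.89 2.476
v -0.776 -0.396 3.548
v -2.679 -1.201 2.7
v -0.823 -0.707 3.772
v -2.645 -1.57 2.81
v -0.788 -1.076 3.883
v -2.535 -1.939 2.79
v -0.678 -1.445 3.862
v -2.366 -2.254 2.643
v -0.51 -1.76 3.715
v -2.164 -2.465 2.39
v -0.308 -1.972 3.463
v -1.96 -2.542 2.072
v -0.103 -2.048 3.144
v -1.784 -2.471 1.735
v 0.073 -1.977 2.807
v -1.664 -2.264 1.432
v 0.193 -1.77 2.504
v -1.617 -1.953 1.208
v 0.239 -1.459 2.28
v -1.652 -1.584 1.097
v 0.205 -1.09 2.17
f 2 4 1
f 5 2 1
f 1 4 3
f 3 5 1
f 2 8 4
f 6 2 5
f 6 8 2
f 4 8 3
f 7 5 3
f 3 8 7
f 7 6 5
f 8 6 7
f 10 9 12
f 10 12 11
f 12 9 13
f 12 13 11
f 13 9 14
f 13 14 11
f 14 9 15
f 14 15 11
f 15 9 16
f 15 16 11
f 16 9 17
f 16 17 11
f 17 9 18
f 17 18 11
f 18 9 19
f 18 19 11
f 19 9 20
f 19 20 11
f 20 9 21
f 20 21 11
f 21 9 22
f 21 22 11
f 22 9 10
f 22 10 11
f 24 23 26
f 24 26 25
f 26 23 27
f 26 27 25
f 27 23 28
f 27 28 25
f 28 23 29
f 28 29 25
f 29 23 30
f 29 30 25
f 30 23 31
f 30 31 25
f 31 23 32
f 31 32 25
f 32 23 33
f 32 33 25
f 33 23 24
f 33 24 25
f 35 37 34
f 38 35 34
f 34 37 36
f 36 38 34
f 35 41 37
f 39 35 38
f 39 41 35
f 37 41 36
f 40 38 36
f 36 41 40
f 40 39 38
f 41 39 40
f 43 42 46
f 43 46 44
f 44 46 47
f 44 47 45
f 46 42 48
f 46 48 47
f 47 48 49
f 47 49 45
f 48 42 50
f 48 50 49
f 49 50 51
f 49 51 45
f 50 42 52
f 50 52 51
f 51 52 53
f 51 53 45
f 52 42 54
f 52 54 53
f 53 54 55
f 53 55 45
f 54 42 56
f 54 56 55
f 55 56 57
f 55 57 45
f 56 42 58
f 56 58 57
f 57 58 59
f 57 59 45
f 58 42 60
f 58 60 59
f 59 60 61
f 59 61 45
f 60 42 62
f 60 62 61
f 61 62 63
f 61 63 45
f 62 42 64
f 62 64 63
f 63 64 65
f 63 65 45
f 64 42 66
f 64 66 65
f 65 66 67
f 65 67 45
f 66 42 68
f 66 68 67
f 67 68 69
f 67 69 45
f 68 42 70
f 68 70 69
f 69 70 71
f 69 71 45
f 70 42 72
f 70 72 71
f 71 72 73
f 71 73 45
f 72 42 74
f 72 74 73
f 73 74 75
f 73 75 45
f 74 42 43
f 74 43 75
f 75 43 44
f 75 44 45



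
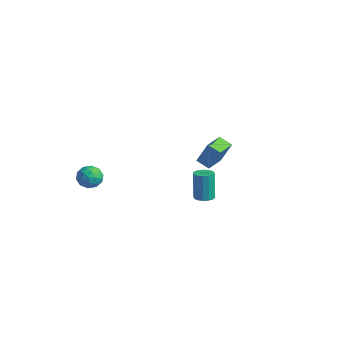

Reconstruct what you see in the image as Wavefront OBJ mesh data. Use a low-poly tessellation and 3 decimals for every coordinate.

v 3.709 -1.492 -1.478
v 4.213 -1.647 -1.359
v 3.914 -1.423 0.197
v 3.411 -1.268 0.078
v 4.229 -1.371 -1.396
v 3.93 -1.146 0.16
v 4.106 -1.127 -1.454
v 3.808 -0.902 0.101
v 3.877 -0.98 -1.52
v 3.578 -0.756 0.036
v 3.603 -0.971 -1.573
v 3.304 -0.747 -0.018
v 3.357 -1.102 -1.602
v 3.059 -0.878 -0.046
v 3.206 -1.337 -1.597
v 2.907 -1.113 -0.041
v 3.19 -1.614 -1.56
v 2.891 -1.389 -0.004
v 3.312 -1.858 -1.501
v 3.014 -1.633 0.054
v 3.542 -2.004 -1.436
v 3.243 -1.78 0.12
v 3.816 -2.013 -1.382
v 3.517 -1.789 0.173
v 4.061 -1.882 -1.354
v 3.763 -1.658 0.202
v -3.675 -2.159 -3.237
v -3.421 -2.508 -3.871
v -4.059 -3.252 -2.789
v -3.805 -3.601 -3.423
v -3.305 -3.303 -2.923
v -3.068 -2.627 -3.2
v -4.412 -3.133 -3.46
v -4.175 -2.457 -3.737
v -3.877 -3.11 -4.009
v -3.192 -3.215 -3.677
v -4.288 -2.545 -2.983
v -3.603 -2.65 -2.651
v -3.514 -2.238 -3.593
v -3.966 -3.522 -3.067
v -3.672 -3.347 -2.773
v -3.523 -3.552 -3.146
v -3.306 -2.308 -3.199
v -3.157 -2.513 -3.572
v -3.089 -2.98 -3.014
v -4.323 -3.247 -3.088
v -4.174 -3.452 -3.461
v -3.957 -2.208 -3.514
v -3.808 -2.413 -3.887
v -4.391 -2.78 -3.646
v -3.632 -2.797 -4.047
v -3.859 -3.439 -3.784
v -4.215 -3.164 -3.806
v -4.076 -2.767 -3.968
v -3.23 -2.859 -3.852
v -3.457 -3.501 -3.589
v -3.163 -3.325 -3.295
v -3.023 -2.928 -3.458
v -3.498 -3.212 -3.933
v -4.023 -2.259 -3.071
v -4.25 -2.901 -2.808
v -4.457 -2.832 -3.202
v -4.317 -2.435 -3.365
v -3.621 -2.321 -2.876
v -3.848 -2.963 -2.613
v -3.404 -2.993 -2.692
v -3.265 -2.596 -2.854
v -3.982 -2.548 -2.727
v -0.549 1.773 -2.487
v -0.049 2.11 -1.136
v -0.972 2.993 -2.635
v -0.472 3.33 -1.284
v 0.192 1.99 -2.816
v 0.692 2.327 -1.465
v -0.231 3.21 -2.964
v 0.269 3.547 -1.613
f 2 1 5
f 2 5 3
f 3 5 6
f 3 6 4
f 5 1 7
f 5 7 6
f 6 7 8
f 6 8 4
f 7 1 9
f 7 9 8
f 8 9 10
f 8 10 4
f 9 1 11
f 9 11 10
f 10 11 12
f 10 12 4
f 11 1 13
f 11 13 12
f 12 13 14
f 12 14 4
f 13 1 15
f 13 15 14
f 14 15 16
f 14 16 4
f 15 1 17
f 15 17 16
f 16 17 18
f 16 18 4
f 17 1 19
f 17 19 18
f 18 19 20
f 18 20 4
f 19 1 21
f 19 21 20
f 20 21 22
f 20 22 4
f 21 1 23
f 21 23 22
f 22 23 24
f 22 24 4
f 23 1 25
f 23 25 24
f 24 25 26
f 24 26 4
f 25 1 2
f 25 2 26
f 26 2 3
f 26 3 4
f 27 64 43
f 64 38 67
f 43 67 32
f 64 67 43
f 27 43 39
f 43 32 44
f 39 44 28
f 43 44 39
f 27 39 48
f 39 28 49
f 48 49 34
f 39 49 48
f 27 48 60
f 48 34 63
f 60 63 37
f 48 63 60
f 27 60 64
f 60 37 68
f 64 68 38
f 60 68 64
f 28 44 55
f 44 32 58
f 55 58 36
f 44 58 55
f 32 67 45
f 67 38 66
f 45 66 31
f 67 66 45
f 38 68 65
f 68 37 61
f 65 61 29
f 68 61 65
f 37 63 62
f 63 34 50
f 62 50 33
f 63 50 62
f 34 49 54
f 49 28 51
f 54 51 35
f 49 51 54
f 30 56 42
f 56 36 57
f 42 57 31
f 56 57 42
f 30 42 40
f 42 31 41
f 40 41 29
f 42 41 40
f 30 40 47
f 40 29 46
f 47 46 33
f 40 46 47
f 30 47 52
f 47 33 53
f 52 53 35
f 47 53 52
f 30 52 56
f 52 35 59
f 56 59 36
f 52 59 56
f 31 57 45
f 57 36 58
f 45 58 32
f 57 58 45
f 29 41 65
f 41 31 66
f 65 66 38
f 41 66 65
f 33 46 62
f 46 29 61
f 62 61 37
f 46 61 62
f 35 53 54
f 53 33 50
f 54 50 34
f 53 50 54
f 36 59 55
f 59 35 51
f 55 51 28
f 59 51 55
f 70 72 69
f 73 70 69
f 69 72 71
f 71 73 69
f 70 76 72
f 74 70 73
f 74 76 70
f 72 76 71
f 75 73 71
f 71 76 75
f 75 74 73
f 76 74 75



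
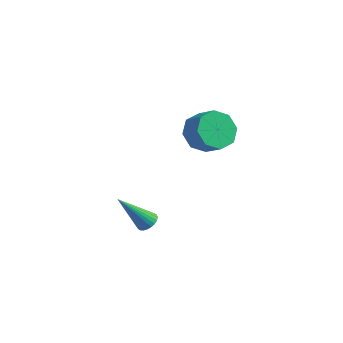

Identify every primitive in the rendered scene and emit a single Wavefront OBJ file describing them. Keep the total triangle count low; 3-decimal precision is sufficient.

v 0.942 3.842 -1.271
v 1.403 3.434 -2.071
v 2.299 3.229 -1.45
v 1.838 3.638 -0.649
v 1.534 4.193 -2.01
v 2.43 3.989 -1.389
v 1.318 4.747 -1.515
v 2.215 4.542 -0.894
v 0.882 4.771 -0.878
v 1.779 4.566 -0.257
v 0.481 4.251 -0.47
v 1.377 4.046 0.151
v 0.35 3.491 -0.531
v 1.246 3.287 0.09
v 0.565 2.938 -1.026
v 1.462 2.733 -0.405
v 1.001 2.914 -1.663
v 1.898 2.709 -1.042
v 1.82 -1.187 -3.591
v 2.261 -1.146 -3.338
v 1.02 -2.073 -2.049
v 2.172 -0.976 -3.287
v 2.028 -0.838 -3.282
v 1.853 -0.753 -3.324
v 1.673 -0.734 -3.407
v 1.516 -0.784 -3.517
v 1.404 -0.896 -3.639
v 1.356 -1.051 -3.754
v 1.379 -1.227 -3.843
v 1.469 -1.397 -3.894
v 1.612 -1.535 -3.899
v 1.787 -1.62 -3.857
v 1.967 -1.639 -3.775
v 2.125 -1.589 -3.664
v 2.236 -1.478 -3.542
v 2.284 -1.322 -3.428
f 2 1 5
f 2 5 3
f 3 5 6
f 3 6 4
f 5 1 7
f 5 7 6
f 6 7 8
f 6 8 4
f 7 1 9
f 7 9 8
f 8 9 10
f 8 10 4
f 9 1 11
f 9 11 10
f 10 11 12
f 10 12 4
f 11 1 13
f 11 13 12
f 12 13 14
f 12 14 4
f 13 1 15
f 13 15 14
f 14 15 16
f 14 16 4
f 15 1 17
f 15 17 16
f 16 17 18
f 16 18 4
f 17 1 2
f 17 2 18
f 18 2 3
f 18 3 4
f 20 19 22
f 20 22 21
f 22 19 23
f 22 23 21
f 23 19 24
f 23 24 21
f 24 19 25
f 24 25 21
f 25 19 26
f 25 26 21
f 26 19 27
f 26 27 21
f 27 19 28
f 27 28 21
f 28 19 29
f 28 29 21
f 29 19 30
f 29 30 21
f 30 19 31
f 30 31 21
f 31 19 32
f 31 32 21
f 32 19 33
f 32 33 21
f 33 19 34
f 33 34 21
f 34 19 35
f 34 35 21
f 35 19 36
f 35 36 21
f 36 19 20
f 36 20 21



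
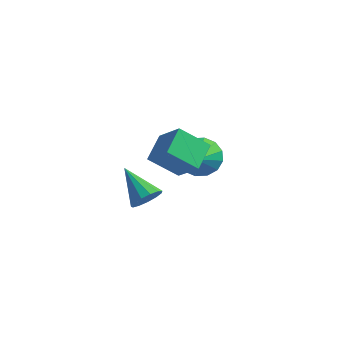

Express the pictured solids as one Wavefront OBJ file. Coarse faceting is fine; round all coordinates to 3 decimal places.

v -2.019 4.048 -1.55
v -0.968 4.309 -1.668
v -1.501 2.492 -0.37
v -1.139 4.596 -1.214
v -1.546 4.736 -0.85
v -2.08 4.692 -0.673
v -2.598 4.476 -0.731
v -2.961 4.144 -1.009
v -3.071 3.787 -1.431
v -2.9 3.5 -1.885
v -2.492 3.359 -2.25
v -1.958 3.403 -2.427
v -1.441 3.62 -2.368
v -1.078 3.951 -2.091
v -1.802 -1.982 0.322
v -1.497 -2.256 0.997
v -3.258 -1.198 1.298
v -1.321 -1.852 0.935
v -1.298 -1.489 0.678
v -1.435 -1.283 0.308
v -1.689 -1.299 -0.058
v -1.978 -1.532 -0.303
v -2.212 -1.908 -0.349
v -2.316 -2.307 -0.183
v -2.257 -2.604 0.144
v -2.053 -2.703 0.527
v -1.77 -2.573 0.845
v -2.846 0.226 0.947
v -2.907 1.61 1.496
v -1.548 0.698 -0.096
v -1.61 2.082 0.453
v -1.67 -0.222 2.207
v -1.732 1.162 2.756
v -0.373 0.25 1.164
v -0.434 1.634 1.713
f 2 1 4
f 2 4 3
f 4 1 5
f 4 5 3
f 5 1 6
f 5 6 3
f 6 1 7
f 6 7 3
f 7 1 8
f 7 8 3
f 8 1 9
f 8 9 3
f 9 1 10
f 9 10 3
f 10 1 11
f 10 11 3
f 11 1 12
f 11 12 3
f 12 1 13
f 12 13 3
f 13 1 14
f 13 14 3
f 14 1 2
f 14 2 3
f 16 15 18
f 16 18 17
f 18 15 19
f 18 19 17
f 19 15 20
f 19 20 17
f 20 15 21
f 20 21 17
f 21 15 22
f 21 22 17
f 22 15 23
f 22 23 17
f 23 15 24
f 23 24 17
f 24 15 25
f 24 25 17
f 25 15 26
f 25 26 17
f 26 15 27
f 26 27 17
f 27 15 16
f 27 16 17
f 29 31 28
f 32 29 28
f 28 31 30
f 30 32 28
f 29 35 31
f 33 29 32
f 33 35 29
f 31 35 30
f 34 32 30
f 30 35 34
f 34 33 32
f 35 33 34



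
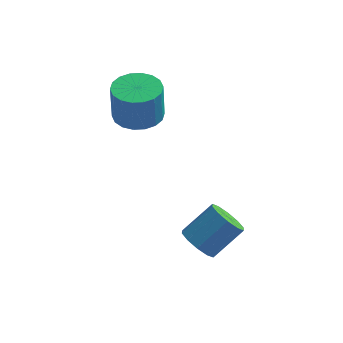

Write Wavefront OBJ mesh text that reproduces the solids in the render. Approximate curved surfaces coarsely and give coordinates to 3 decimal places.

v -0.788 -1.095 -3.283
v -0.191 -1.427 -3.567
v 0.665 -0.696 -2.621
v 0.068 -0.365 -2.337
v -0.262 -1.041 -3.801
v 0.594 -0.31 -2.855
v -0.535 -0.675 -3.837
v 0.321 0.056 -2.891
v -0.904 -0.47 -3.661
v -0.048 0.261 -2.716
v -1.229 -0.504 -3.341
v -0.373 0.227 -2.395
v -1.385 -0.764 -2.999
v -0.529 -0.033 -2.053
v -1.314 -1.15 -2.765
v -0.458 -0.419 -1.819
v -1.041 -1.516 -2.729
v -0.185 -0.785 -1.783
v -0.672 -1.721 -2.904
v 0.184 -0.99 -1.959
v -0.347 -1.687 -3.225
v 0.509 -0.956 -2.279
v -3.814 3.023 -0.513
v -3.137 3.629 -0.466
v -3.15 3.524 1.06
v -3.826 2.917 1.013
v -3.468 3.862 -0.452
v -3.481 3.757 1.074
v -3.868 3.929 -0.451
v -3.88 3.824 1.075
v -4.257 3.816 -0.462
v -4.269 3.711 1.064
v -4.558 3.546 -0.483
v -4.57 3.441 1.043
v -4.712 3.172 -0.51
v -4.724 3.067 1.016
v -4.688 2.769 -0.538
v -4.7 2.664 0.989
v -4.49 2.416 -0.56
v -4.503 2.311 0.966
v -4.159 2.183 -0.574
v -4.172 2.078 0.952
v -3.76 2.116 -0.575
v -3.772 2.011 0.951
v -3.371 2.229 -0.564
v -3.383 2.124 0.962
v -3.07 2.499 -0.543
v -3.082 2.394 0.983
v -2.916 2.873 -0.516
v -2.928 2.768 1.01
v -2.94 3.276 -0.489
v -2.952 3.171 1.038
f 2 1 5
f 2 5 3
f 3 5 6
f 3 6 4
f 5 1 7
f 5 7 6
f 6 7 8
f 6 8 4
f 7 1 9
f 7 9 8
f 8 9 10
f 8 10 4
f 9 1 11
f 9 11 10
f 10 11 12
f 10 12 4
f 11 1 13
f 11 13 12
f 12 13 14
f 12 14 4
f 13 1 15
f 13 15 14
f 14 15 16
f 14 16 4
f 15 1 17
f 15 17 16
f 16 17 18
f 16 18 4
f 17 1 19
f 17 19 18
f 18 19 20
f 18 20 4
f 19 1 21
f 19 21 20
f 20 21 22
f 20 22 4
f 21 1 2
f 21 2 22
f 22 2 3
f 22 3 4
f 24 23 27
f 24 27 25
f 25 27 28
f 25 28 26
f 27 23 29
f 27 29 28
f 28 29 30
f 28 30 26
f 29 23 31
f 29 31 30
f 30 31 32
f 30 32 26
f 31 23 33
f 31 33 32
f 32 33 34
f 32 34 26
f 33 23 35
f 33 35 34
f 34 35 36
f 34 36 26
f 35 23 37
f 35 37 36
f 36 37 38
f 36 38 26
f 37 23 39
f 37 39 38
f 38 39 40
f 38 40 26
f 39 23 41
f 39 41 40
f 40 41 42
f 40 42 26
f 41 23 43
f 41 43 42
f 42 43 44
f 42 44 26
f 43 23 45
f 43 45 44
f 44 45 46
f 44 46 26
f 45 23 47
f 45 47 46
f 46 47 48
f 46 48 26
f 47 23 49
f 47 49 48
f 48 49 50
f 48 50 26
f 49 23 51
f 49 51 50
f 50 51 52
f 50 52 26
f 51 23 24
f 51 24 52
f 52 24 25
f 52 25 26



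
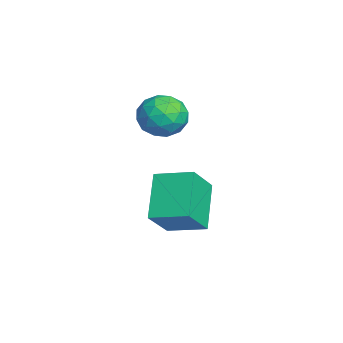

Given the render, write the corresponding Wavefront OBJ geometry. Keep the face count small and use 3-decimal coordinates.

v -2.903 -2.661 0.192
v -2.189 -3.223 1.135
v -2.446 -1.591 0.484
v -1.732 -2.153 1.428
v -1.708 -2.887 -0.848
v -0.994 -3.449 0.096
v -1.251 -1.817 -0.555
v -0.537 -2.379 0.388
v -3.344 -2.703 2.426
v -2.845 -2.231 2.792
v -3.055 -3.629 3.228
v -2.556 -3.157 3.594
v -3.322 -3.028 3.642
v -3.5 -2.455 3.147
v -2.4 -3.405 2.873
v -2.578 -2.832 2.378
v -2.262 -2.665 3.069
v -2.832 -2.431 3.544
v -3.068 -3.429 2.476
v -3.638 -3.195 2.951
v -3.12 -2.385 2.539
v -2.78 -3.475 3.481
v -3.23 -3.399 3.51
v -2.937 -3.121 3.725
v -3.505 -2.517 2.747
v -3.212 -2.24 2.963
v -3.492 -2.708 3.462
v -2.688 -3.62 3.057
v -2.395 -3.343 3.273
v -2.963 -2.739 2.295
v -2.67 -2.461 2.51
v -2.408 -3.152 2.558
v -2.484 -2.363 2.916
v -2.314 -2.908 3.388
v -2.222 -3.054 2.964
v -2.327 -2.717 2.673
v -2.819 -2.226 3.196
v -2.649 -2.771 3.667
v -3.099 -2.694 3.695
v -3.204 -2.358 3.404
v -2.476 -2.481 3.358
v -3.251 -3.089 2.353
v -3.081 -3.634 2.824
v -2.696 -3.502 2.616
v -2.801 -3.166 2.325
v -3.586 -2.952 2.632
v -3.416 -3.497 3.104
v -3.573 -3.143 3.347
v -3.678 -2.806 3.056
v -3.424 -3.379 2.662
f 2 4 1
f 5 2 1
f 1 4 3
f 3 5 1
f 2 8 4
f 6 2 5
f 6 8 2
f 4 8 3
f 7 5 3
f 3 8 7
f 7 6 5
f 8 6 7
f 9 46 25
f 46 20 49
f 25 49 14
f 46 49 25
f 9 25 21
f 25 14 26
f 21 26 10
f 25 26 21
f 9 21 30
f 21 10 31
f 30 31 16
f 21 31 30
f 9 30 42
f 30 16 45
f 42 45 19
f 30 45 42
f 9 42 46
f 42 19 50
f 46 50 20
f 42 50 46
f 10 26 37
f 26 14 40
f 37 40 18
f 26 40 37
f 14 49 27
f 49 20 48
f 27 48 13
f 49 48 27
f 20 50 47
f 50 19 43
f 47 43 11
f 50 43 47
f 19 45 44
f 45 16 32
f 44 32 15
f 45 32 44
f 16 31 36
f 31 10 33
f 36 33 17
f 31 33 36
f 12 38 24
f 38 18 39
f 24 39 13
f 38 39 24
f 12 24 22
f 24 13 23
f 22 23 11
f 24 23 22
f 12 22 29
f 22 11 28
f 29 28 15
f 22 28 29
f 12 29 34
f 29 15 35
f 34 35 17
f 29 35 34
f 12 34 38
f 34 17 41
f 38 41 18
f 34 41 38
f 13 39 27
f 39 18 40
f 27 40 14
f 39 40 27
f 11 23 47
f 23 13 48
f 47 48 20
f 23 48 47
f 15 28 44
f 28 11 43
f 44 43 19
f 28 43 44
f 17 35 36
f 35 15 32
f 36 32 16
f 35 32 36
f 18 41 37
f 41 17 33
f 37 33 10
f 41 33 37



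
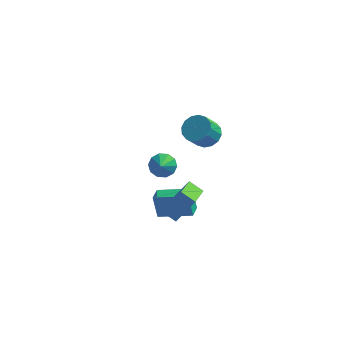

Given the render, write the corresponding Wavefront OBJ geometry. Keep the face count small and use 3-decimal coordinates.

v -0.304 0.142 -3.505
v -0.623 0.416 -2.212
v -0.294 1.033 -3.691
v -0.612 1.307 -2.398
v 1.552 0.213 -3.062
v 1.234 0.487 -1.769
v 1.563 1.104 -3.248
v 1.244 1.378 -1.955
v 2.127 0.724 3.331
v 2.509 1.244 3.838
v 2.095 0.575 4.835
v 1.713 0.056 4.329
v 2.12 1.407 3.786
v 1.706 0.738 4.783
v 1.734 1.387 3.612
v 1.32 0.718 4.609
v 1.452 1.189 3.363
v 1.038 0.521 4.36
v 1.352 0.867 3.105
v 0.938 0.199 4.103
v 1.459 0.507 2.908
v 1.045 -0.162 3.906
v 1.745 0.205 2.825
v 1.331 -0.464 3.822
v 2.134 0.042 2.877
v 1.72 -0.627 3.874
v 2.52 0.062 3.051
v 2.106 -0.607 4.048
v 2.802 0.259 3.3
v 2.388 -0.409 4.297
v 2.902 0.581 3.557
v 2.488 -0.087 4.555
v 2.795 0.942 3.754
v 2.381 0.273 4.752
v 0.725 -3.233 0.408
v 1.557 -2.634 1.609
v 0.71 -1.279 -0.557
v 1.542 -0.679 0.645
v 1.498 -3.441 -0.025
v 2.33 -2.841 1.177
v 1.483 -1.486 -0.989
v 2.315 -0.887 0.212
v -0.928 3.908 -2.735
v -0.337 4.262 -2.371
v -0.852 3.112 -2.085
v -0.747 4.398 -2.156
v -1.226 4.347 -2.163
v -1.591 4.127 -2.388
v -1.704 3.824 -2.746
v -1.52 3.553 -3.099
v -1.11 3.417 -3.314
v -0.631 3.469 -3.307
v -0.265 3.688 -3.082
v -0.153 3.991 -2.724
f 2 4 1
f 5 2 1
f 1 4 3
f 3 5 1
f 2 8 4
f 6 2 5
f 6 8 2
f 4 8 3
f 7 5 3
f 3 8 7
f 7 6 5
f 8 6 7
f 10 9 13
f 10 13 11
f 11 13 14
f 11 14 12
f 13 9 15
f 13 15 14
f 14 15 16
f 14 16 12
f 15 9 17
f 15 17 16
f 16 17 18
f 16 18 12
f 17 9 19
f 17 19 18
f 18 19 20
f 18 20 12
f 19 9 21
f 19 21 20
f 20 21 22
f 20 22 12
f 21 9 23
f 21 23 22
f 22 23 24
f 22 24 12
f 23 9 25
f 23 25 24
f 24 25 26
f 24 26 12
f 25 9 27
f 25 27 26
f 26 27 28
f 26 28 12
f 27 9 29
f 27 29 28
f 28 29 30
f 28 30 12
f 29 9 31
f 29 31 30
f 30 31 32
f 30 32 12
f 31 9 33
f 31 33 32
f 32 33 34
f 32 34 12
f 33 9 10
f 33 10 34
f 34 10 11
f 34 11 12
f 36 38 35
f 39 36 35
f 35 38 37
f 37 39 35
f 36 42 38
f 40 36 39
f 40 42 36
f 38 42 37
f 41 39 37
f 37 42 41
f 41 40 39
f 42 40 41
f 44 43 46
f 44 46 45
f 46 43 47
f 46 47 45
f 47 43 48
f 47 48 45
f 48 43 49
f 48 49 45
f 49 43 50
f 49 50 45
f 50 43 51
f 50 51 45
f 51 43 52
f 51 52 45
f 52 43 53
f 52 53 45
f 53 43 54
f 53 54 45
f 54 43 44
f 54 44 45



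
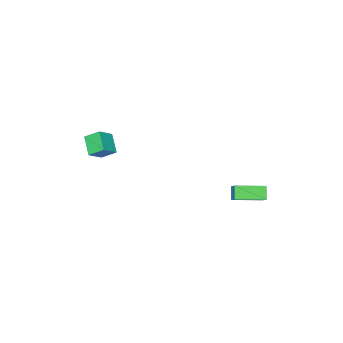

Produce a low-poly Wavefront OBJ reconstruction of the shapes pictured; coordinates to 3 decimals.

v -0.068 -4.665 3.215
v 0.96 -4.7 3.942
v -0.473 -3.832 3.826
v 0.555 -3.867 4.554
v 0.565 -3.733 2.366
v 1.593 -3.768 3.094
v 0.16 -2.9 2.978
v 1.188 -2.935 3.705
v -2.877 3.278 0.065
v -3.338 2.877 0.818
v -4.313 4.466 -0.182
v -4.774 4.065 0.571
v -2.506 3.835 0.589
v -2.967 3.434 1.342
v -3.942 5.023 0.342
v -4.403 4.622 1.095
f 2 4 1
f 5 2 1
f 1 4 3
f 3 5 1
f 2 8 4
f 6 2 5
f 6 8 2
f 4 8 3
f 7 5 3
f 3 8 7
f 7 6 5
f 8 6 7
f 10 12 9
f 13 10 9
f 9 12 11
f 11 13 9
f 10 16 12
f 14 10 13
f 14 16 10
f 12 16 11
f 15 13 11
f 11 16 15
f 15 14 13
f 16 14 15



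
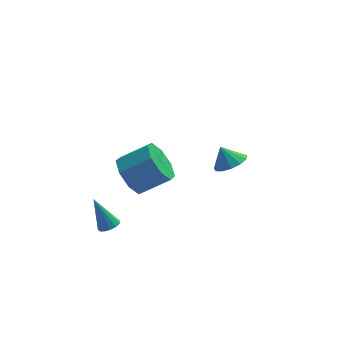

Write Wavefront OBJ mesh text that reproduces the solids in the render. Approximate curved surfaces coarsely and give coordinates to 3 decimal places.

v -2.782 -1.677 3.155
v -2.277 -1.084 2.407
v -0.912 -1.15 3.277
v -1.418 -1.743 4.025
v -2.629 -0.62 2.994
v -1.264 -0.686 3.864
v -3.071 -0.776 3.675
v -1.706 -0.841 4.545
v -3.344 -1.459 4.052
v -1.979 -1.525 4.922
v -3.288 -2.27 3.903
v -1.923 -2.336 4.773
v -2.936 -2.734 3.316
v -1.571 -2.8 4.186
v -2.494 -2.579 2.635
v -1.129 -2.644 3.505
v -2.221 -1.895 2.258
v -0.856 -1.961 3.128
v 2.528 3.428 -0.959
v 3.189 3.985 -0.866
v 2.092 3.792 -0.041
v 2.845 4.221 -1.123
v 2.4 4.206 -1.328
v 1.995 3.943 -1.416
v 1.76 3.517 -1.359
v 1.768 3.062 -1.175
v 2.018 2.724 -0.922
v 2.429 2.609 -0.682
v 2.872 2.754 -0.529
v 3.205 3.113 -0.514
v 3.324 3.572 -0.639
v -3.559 0.064 -1.84
v -3.108 -0.128 -1.59
v -4.181 0.576 -0.32
v -3.046 0.142 -1.656
v -3.122 0.391 -1.771
v -3.315 0.552 -1.905
v -3.573 0.583 -2.021
v -3.827 0.474 -2.088
v -4.01 0.255 -2.089
v -4.071 -0.015 -2.023
v -3.995 -0.264 -1.908
v -3.802 -0.425 -1.775
v -3.544 -0.455 -1.659
v -3.29 -0.347 -1.591
f 2 1 5
f 2 5 3
f 3 5 6
f 3 6 4
f 5 1 7
f 5 7 6
f 6 7 8
f 6 8 4
f 7 1 9
f 7 9 8
f 8 9 10
f 8 10 4
f 9 1 11
f 9 11 10
f 10 11 12
f 10 12 4
f 11 1 13
f 11 13 12
f 12 13 14
f 12 14 4
f 13 1 15
f 13 15 14
f 14 15 16
f 14 16 4
f 15 1 17
f 15 17 16
f 16 17 18
f 16 18 4
f 17 1 2
f 17 2 18
f 18 2 3
f 18 3 4
f 20 19 22
f 20 22 21
f 22 19 23
f 22 23 21
f 23 19 24
f 23 24 21
f 24 19 25
f 24 25 21
f 25 19 26
f 25 26 21
f 26 19 27
f 26 27 21
f 27 19 28
f 27 28 21
f 28 19 29
f 28 29 21
f 29 19 30
f 29 30 21
f 30 19 31
f 30 31 21
f 31 19 20
f 31 20 21
f 33 32 35
f 33 35 34
f 35 32 36
f 35 36 34
f 36 32 37
f 36 37 34
f 37 32 38
f 37 38 34
f 38 32 39
f 38 39 34
f 39 32 40
f 39 40 34
f 40 32 41
f 40 41 34
f 41 32 42
f 41 42 34
f 42 32 43
f 42 43 34
f 43 32 44
f 43 44 34
f 44 32 45
f 44 45 34
f 45 32 33
f 45 33 34



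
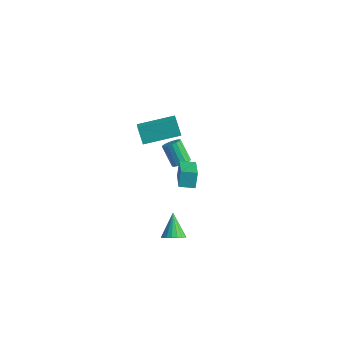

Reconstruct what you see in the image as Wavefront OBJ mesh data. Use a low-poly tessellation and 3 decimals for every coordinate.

v 2.467 -1.694 0.604
v 2.267 -1.294 1.454
v 1.177 -0.367 -0.324
v 0.977 0.032 0.525
v 3.123 -1.132 0.495
v 2.923 -0.733 1.344
v 1.833 0.194 -0.434
v 1.633 0.594 0.416
v -0.335 1.665 -1.743
v -0.009 2.057 -1.536
v -0.88 2.208 -0.45
v -1.205 1.815 -0.657
v -0.178 2.189 -1.69
v -1.048 2.34 -0.604
v -0.382 2.201 -1.855
v -1.252 2.352 -0.769
v -0.575 2.09 -1.995
v -1.446 2.241 -0.909
v -0.714 1.882 -2.077
v -1.584 2.032 -0.991
v -0.765 1.624 -2.083
v -1.636 1.774 -0.997
v -0.718 1.375 -2.01
v -1.589 1.526 -0.924
v -0.583 1.193 -1.877
v -1.454 1.343 -0.791
v -0.391 1.118 -1.713
v -1.262 1.269 -0.627
v -0.186 1.169 -1.555
v -1.057 1.32 -0.469
v -0.016 1.334 -1.441
v -0.886 1.484 -0.355
v 0.082 1.574 -1.396
v -0.788 1.725 -0.31
v 0.085 1.835 -1.43
v -0.786 1.986 -0.344
v 0.302 -2.006 2.993
v -0.212 -1.827 3.856
v -0.375 -1.358 2.455
v -0.889 -1.179 3.318
v 1.509 -0.421 3.382
v 0.995 -0.242 4.245
v 0.832 0.227 2.844
v 0.318 0.406 3.707
v 2.141 -1.721 -4.096
v 2.602 -1.235 -4.13
v 1.399 -0.939 -3.024
v 2.401 -1.15 -4.332
v 2.148 -1.177 -4.488
v 1.893 -1.312 -4.565
v 1.688 -1.528 -4.55
v 1.573 -1.782 -4.445
v 1.57 -2.024 -4.271
v 1.681 -2.206 -4.062
v 1.882 -2.291 -3.859
v 2.135 -2.264 -3.704
v 2.389 -2.129 -3.626
v 2.595 -1.913 -3.641
v 2.71 -1.659 -3.747
v 2.713 -1.417 -3.921
f 2 4 1
f 5 2 1
f 1 4 3
f 3 5 1
f 2 8 4
f 6 2 5
f 6 8 2
f 4 8 3
f 7 5 3
f 3 8 7
f 7 6 5
f 8 6 7
f 10 9 13
f 10 13 11
f 11 13 14
f 11 14 12
f 13 9 15
f 13 15 14
f 14 15 16
f 14 16 12
f 15 9 17
f 15 17 16
f 16 17 18
f 16 18 12
f 17 9 19
f 17 19 18
f 18 19 20
f 18 20 12
f 19 9 21
f 19 21 20
f 20 21 22
f 20 22 12
f 21 9 23
f 21 23 22
f 22 23 24
f 22 24 12
f 23 9 25
f 23 25 24
f 24 25 26
f 24 26 12
f 25 9 27
f 25 27 26
f 26 27 28
f 26 28 12
f 27 9 29
f 27 29 28
f 28 29 30
f 28 30 12
f 29 9 31
f 29 31 30
f 30 31 32
f 30 32 12
f 31 9 33
f 31 33 32
f 32 33 34
f 32 34 12
f 33 9 35
f 33 35 34
f 34 35 36
f 34 36 12
f 35 9 10
f 35 10 36
f 36 10 11
f 36 11 12
f 38 40 37
f 41 38 37
f 37 40 39
f 39 41 37
f 38 44 40
f 42 38 41
f 42 44 38
f 40 44 39
f 43 41 39
f 39 44 43
f 43 42 41
f 44 42 43
f 46 45 48
f 46 48 47
f 48 45 49
f 48 49 47
f 49 45 50
f 49 50 47
f 50 45 51
f 50 51 47
f 51 45 52
f 51 52 47
f 52 45 53
f 52 53 47
f 53 45 54
f 53 54 47
f 54 45 55
f 54 55 47
f 55 45 56
f 55 56 47
f 56 45 57
f 56 57 47
f 57 45 58
f 57 58 47
f 58 45 59
f 58 59 47
f 59 45 60
f 59 60 47
f 60 45 46
f 60 46 47



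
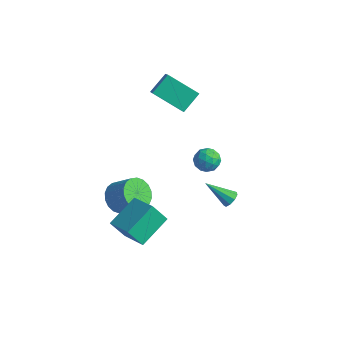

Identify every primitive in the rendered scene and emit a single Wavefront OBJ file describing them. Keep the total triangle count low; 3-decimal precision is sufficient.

v -0.101 3.072 -1.514
v 0.292 3.673 -1.142
v 0.448 2.207 -0.698
v 0.841 2.808 -0.326
v 0.037 2.745 -0.253
v -0.302 3.28 -0.758
v 1.042 2.6 -1.082
v 0.703 3.135 -1.587
v 0.999 3.382 -0.875
v 0.378 3.471 -0.363
v 0.362 2.409 -1.477
v -0.259 2.498 -0.965
v 0.047 3.448 -1.4
v 0.693 2.432 -0.44
v 0.22 2.394 -0.398
v 0.452 2.748 -0.179
v -0.302 3.217 -1.174
v -0.07 3.571 -0.955
v -0.22 3.025 -0.433
v 0.81 2.309 -0.885
v 1.042 2.663 -0.666
v 0.288 3.132 -1.661
v 0.52 3.486 -1.442
v 0.96 2.855 -1.407
v 0.694 3.631 -1.024
v 1.017 3.122 -0.544
v 1.135 3 -0.989
v 0.935 3.314 -1.285
v 0.329 3.683 -0.723
v 0.652 3.175 -0.243
v 0.179 3.138 -0.201
v -0.02 3.452 -0.497
v 0.745 3.512 -0.566
v 0.088 2.705 -1.597
v 0.411 2.197 -1.117
v 0.76 2.428 -1.343
v 0.561 2.742 -1.639
v -0.277 2.758 -1.296
v 0.046 2.249 -0.816
v -0.195 2.566 -0.555
v -0.395 2.88 -0.851
v -0.005 2.368 -1.274
v -2.039 -1.566 -2.485
v -1.363 -1.777 -3.192
v -0.206 -1.524 -2.162
v -0.881 -1.314 -1.455
v -1.42 -1.337 -3.237
v -0.262 -1.085 -2.206
v -1.598 -0.944 -3.132
v -0.441 -0.691 -2.102
v -1.864 -0.673 -2.9
v -0.707 -0.42 -1.869
v -2.165 -0.579 -2.585
v -1.008 -0.327 -1.555
v -2.441 -0.681 -2.251
v -1.283 -0.429 -1.22
v -2.636 -0.958 -1.963
v -1.479 -0.706 -0.932
v -2.714 -1.356 -1.778
v -1.557 -1.103 -0.748
v -2.658 -1.795 -1.734
v -1.5 -1.543 -0.703
v -2.479 -2.189 -1.838
v -1.322 -1.936 -0.808
v -2.213 -2.46 -2.071
v -1.056 -2.207 -1.04
v -1.912 -2.553 -2.385
v -0.755 -2.301 -1.355
v -1.637 -2.451 -2.72
v -0.479 -2.199 -1.689
v -1.441 -2.174 -3.008
v -0.284 -1.922 -1.977
v 4.431 0.015 0.669
v 4.696 0.221 1.093
v 3.209 -0.595 1.731
v 4.457 0.469 0.961
v 4.206 0.506 0.692
v 4.06 0.313 0.413
v 4.088 -0.02 0.254
v 4.276 -0.335 0.289
v 4.537 -0.487 0.502
v 4.748 -0.404 0.793
v 4.811 -0.124 1.027
v -2.56 1.817 4.012
v -2.469 2.976 4.845
v -3.636 2.828 2.723
v -3.545 3.987 3.556
v -0.835 2.393 3.024
v -0.744 3.552 3.857
v -1.911 3.404 1.735
v -1.82 4.563 2.568
v 1.145 -4.323 -1.052
v 1.216 -2.468 -0.206
v -0.491 -3.94 -1.753
v -0.42 -2.086 -0.907
v 1.74 -3.834 -2.173
v 1.811 -1.98 -1.327
v 0.104 -3.452 -2.874
v 0.175 -1.597 -2.028
f 1 38 17
f 38 12 41
f 17 41 6
f 38 41 17
f 1 17 13
f 17 6 18
f 13 18 2
f 17 18 13
f 1 13 22
f 13 2 23
f 22 23 8
f 13 23 22
f 1 22 34
f 22 8 37
f 34 37 11
f 22 37 34
f 1 34 38
f 34 11 42
f 38 42 12
f 34 42 38
f 2 18 29
f 18 6 32
f 29 32 10
f 18 32 29
f 6 41 19
f 41 12 40
f 19 40 5
f 41 40 19
f 12 42 39
f 42 11 35
f 39 35 3
f 42 35 39
f 11 37 36
f 37 8 24
f 36 24 7
f 37 24 36
f 8 23 28
f 23 2 25
f 28 25 9
f 23 25 28
f 4 30 16
f 30 10 31
f 16 31 5
f 30 31 16
f 4 16 14
f 16 5 15
f 14 15 3
f 16 15 14
f 4 14 21
f 14 3 20
f 21 20 7
f 14 20 21
f 4 21 26
f 21 7 27
f 26 27 9
f 21 27 26
f 4 26 30
f 26 9 33
f 30 33 10
f 26 33 30
f 5 31 19
f 31 10 32
f 19 32 6
f 31 32 19
f 3 15 39
f 15 5 40
f 39 40 12
f 15 40 39
f 7 20 36
f 20 3 35
f 36 35 11
f 20 35 36
f 9 27 28
f 27 7 24
f 28 24 8
f 27 24 28
f 10 33 29
f 33 9 25
f 29 25 2
f 33 25 29
f 44 43 47
f 44 47 45
f 45 47 48
f 45 48 46
f 47 43 49
f 47 49 48
f 48 49 50
f 48 50 46
f 49 43 51
f 49 51 50
f 50 51 52
f 50 52 46
f 51 43 53
f 51 53 52
f 52 53 54
f 52 54 46
f 53 43 55
f 53 55 54
f 54 55 56
f 54 56 46
f 55 43 57
f 55 57 56
f 56 57 58
f 56 58 46
f 57 43 59
f 57 59 58
f 58 59 60
f 58 60 46
f 59 43 61
f 59 61 60
f 60 61 62
f 60 62 46
f 61 43 63
f 61 63 62
f 62 63 64
f 62 64 46
f 63 43 65
f 63 65 64
f 64 65 66
f 64 66 46
f 65 43 67
f 65 67 66
f 66 67 68
f 66 68 46
f 67 43 69
f 67 69 68
f 68 69 70
f 68 70 46
f 69 43 71
f 69 71 70
f 70 71 72
f 70 72 46
f 71 43 44
f 71 44 72
f 72 44 45
f 72 45 46
f 74 73 76
f 74 76 75
f 76 73 77
f 76 77 75
f 77 73 78
f 77 78 75
f 78 73 79
f 78 79 75
f 79 73 80
f 79 80 75
f 80 73 81
f 80 81 75
f 81 73 82
f 81 82 75
f 82 73 83
f 82 83 75
f 83 73 74
f 83 74 75
f 85 87 84
f 88 85 84
f 84 87 86
f 86 88 84
f 85 91 87
f 89 85 88
f 89 91 85
f 87 91 86
f 90 88 86
f 86 91 90
f 90 89 88
f 91 89 90
f 93 95 92
f 96 93 92
f 92 95 94
f 94 96 92
f 93 99 95
f 97 93 96
f 97 99 93
f 95 99 94
f 98 96 94
f 94 99 98
f 98 97 96
f 99 97 98

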